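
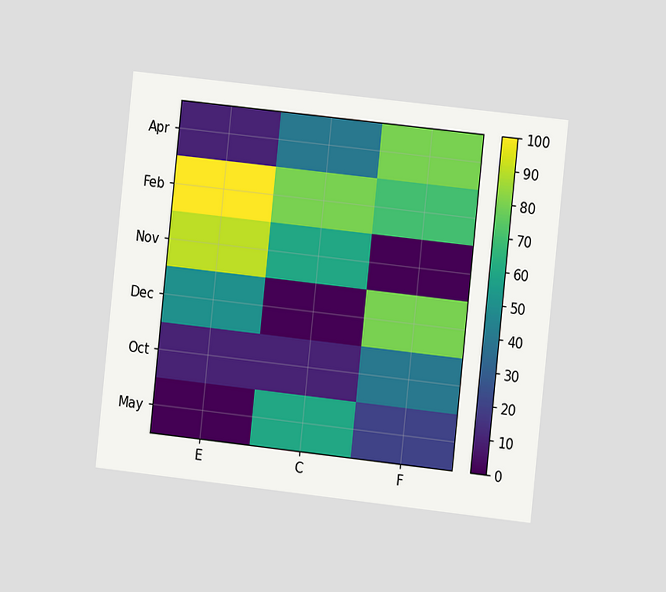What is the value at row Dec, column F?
The chart is tilted about 6° clockwise and viewed at a slight angle. Matching cell (Dec, F) against the colorbar gives 80.

80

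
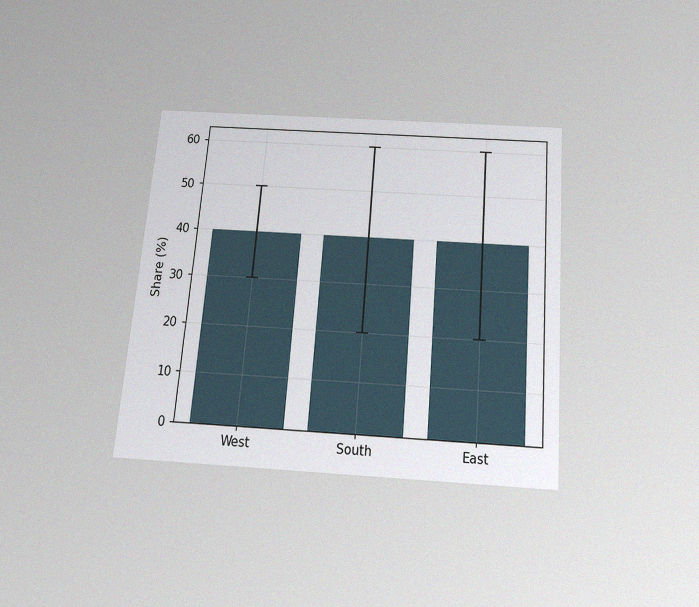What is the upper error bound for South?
The chart is tilted about 5° clockwise and viewed slightly from below, with some photo noise. The South bar's upper whisker reaches 60%.

60%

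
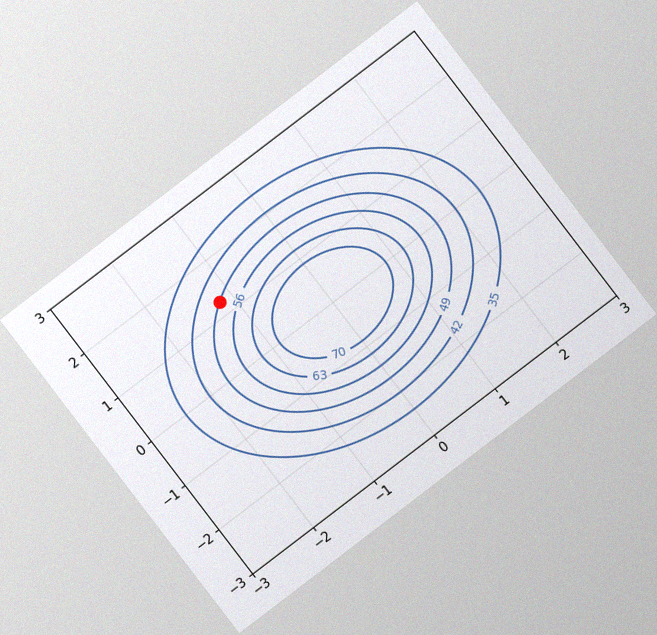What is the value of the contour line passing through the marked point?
49

The chart is tilted about 37° counter-clockwise, with some photo noise. The marked point sits on the contour labelled 49.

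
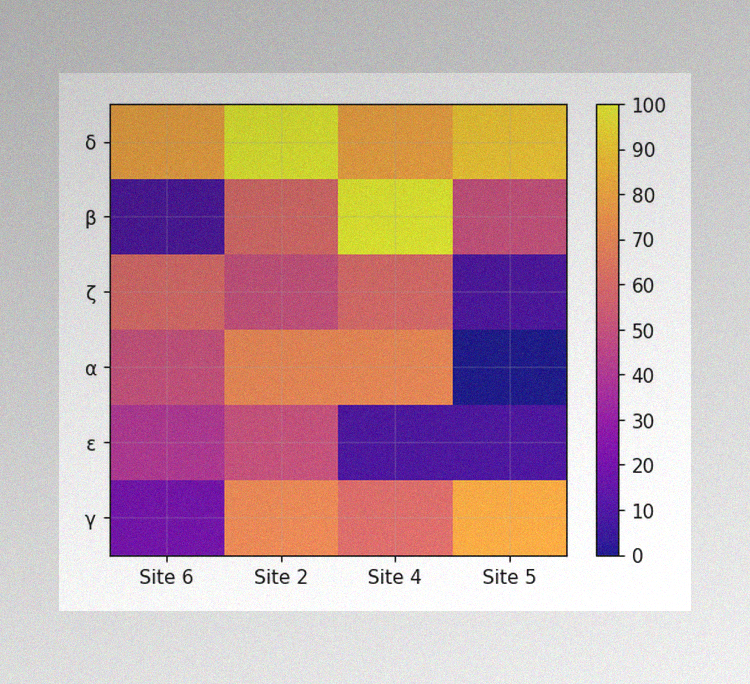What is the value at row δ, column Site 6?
80

The image has some photo noise and uneven lighting. Matching cell (δ, Site 6) against the colorbar gives 80.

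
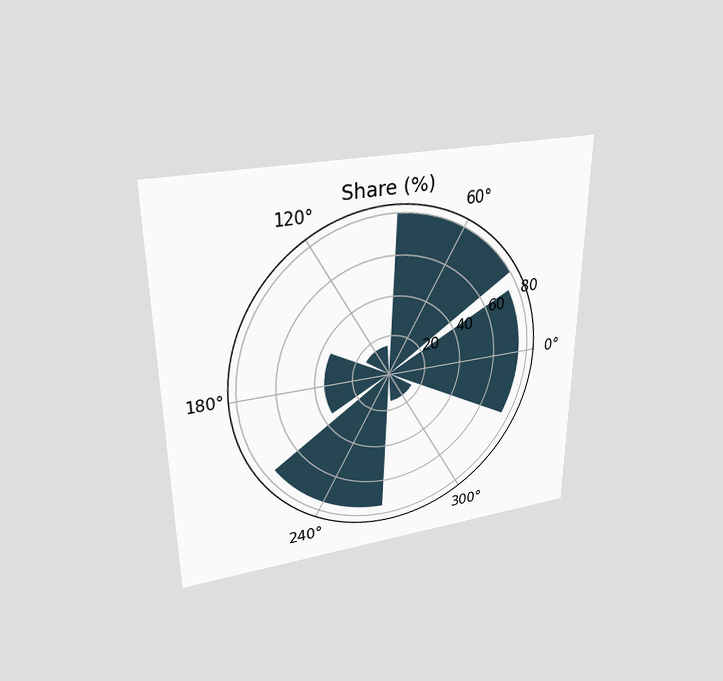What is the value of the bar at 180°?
The chart is viewed slightly from above. The bar at 180° reaches 35% on the radial axis.

35%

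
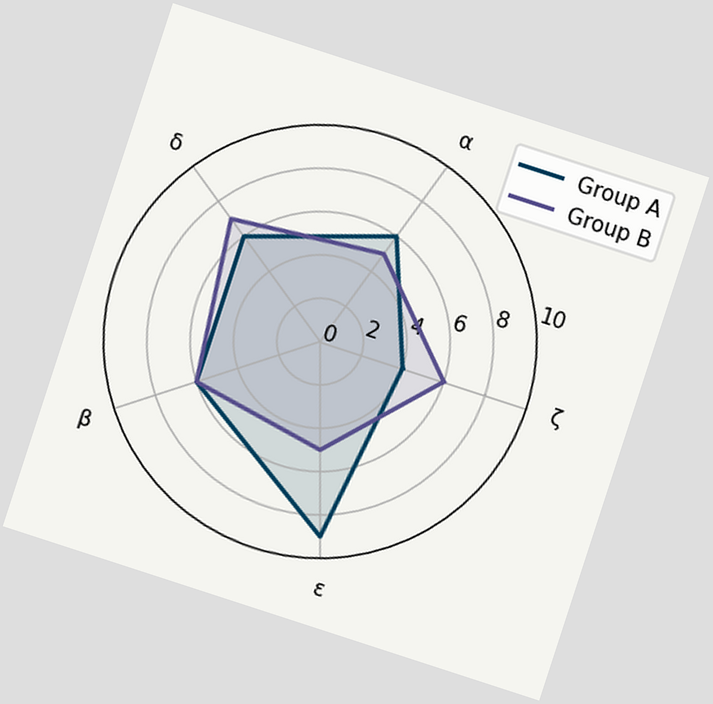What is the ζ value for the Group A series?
4

The chart is tilted about 18° clockwise. On the ζ axis, Group A reaches 4.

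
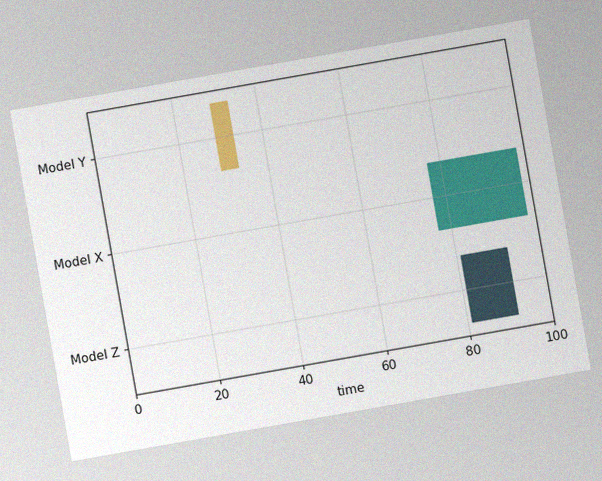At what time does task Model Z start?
81

The chart is tilted about 10° counter-clockwise, with some photo noise. The Model Z bar begins at t=81.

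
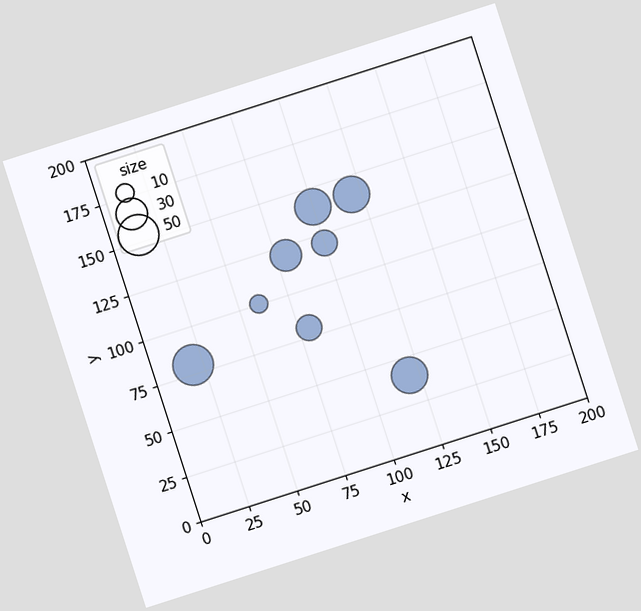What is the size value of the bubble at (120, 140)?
40

The chart is tilted about 18° counter-clockwise. Matching the bubble at (120, 140) against the size legend gives 40.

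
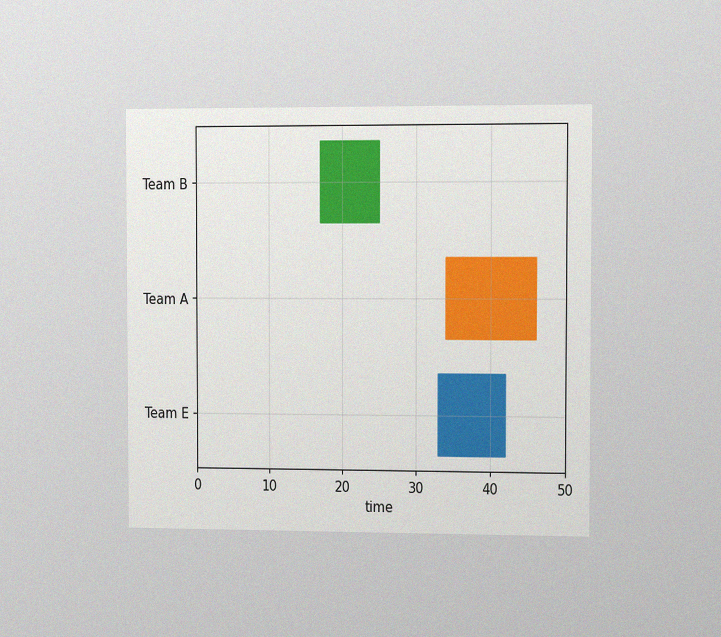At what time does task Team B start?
17

The chart is viewed slightly from the right, with some photo noise. The Team B bar begins at t=17.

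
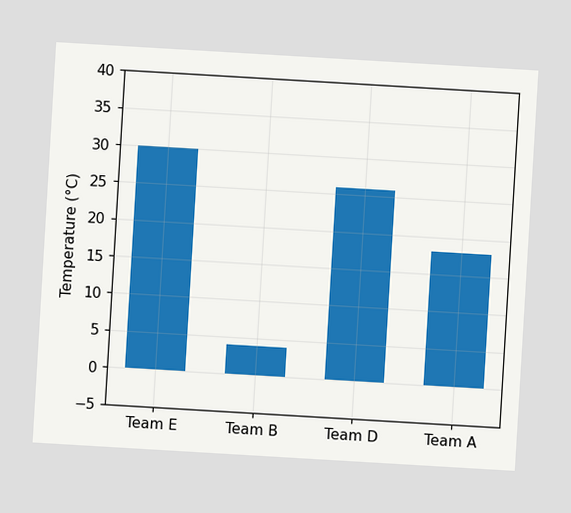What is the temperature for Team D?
The chart is tilted about 3° clockwise. Reading along the chart's y-axis, the Team D bar reaches 26°C.

26°C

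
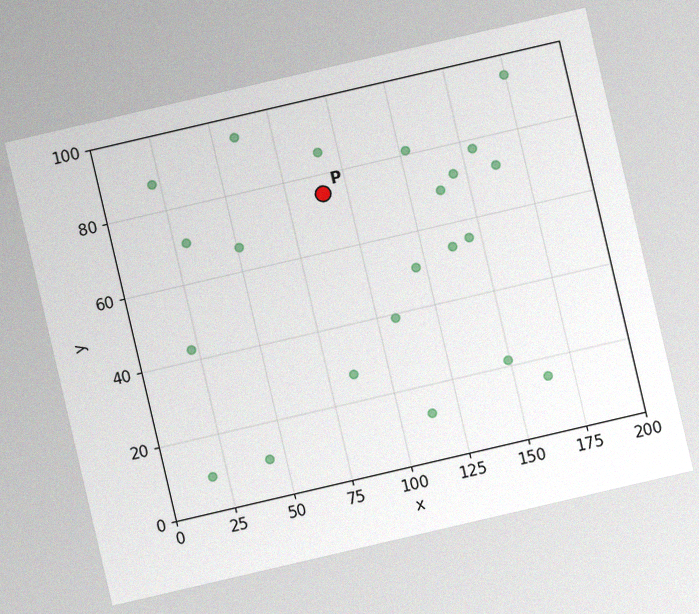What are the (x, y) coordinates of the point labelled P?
The chart is tilted about 13° counter-clockwise, with some photo noise. Following the gridlines from P to each axis, P sits at (90, 75).

(90, 75)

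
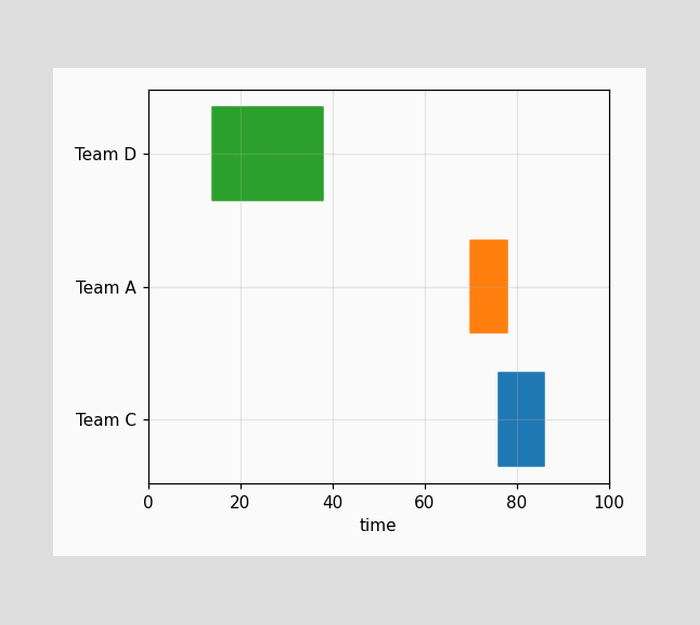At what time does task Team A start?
70

The Team A bar begins at t=70.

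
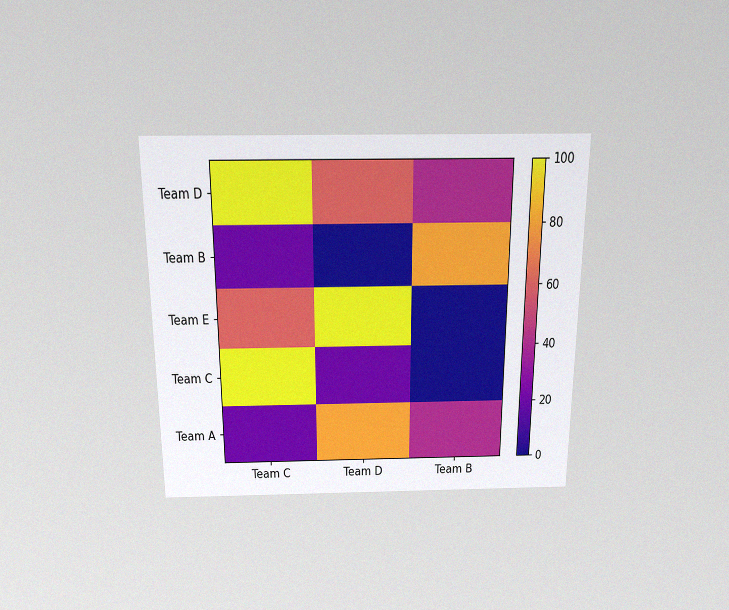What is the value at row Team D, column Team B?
40

The chart is viewed slightly from above, with some photo noise. Matching cell (Team D, Team B) against the colorbar gives 40.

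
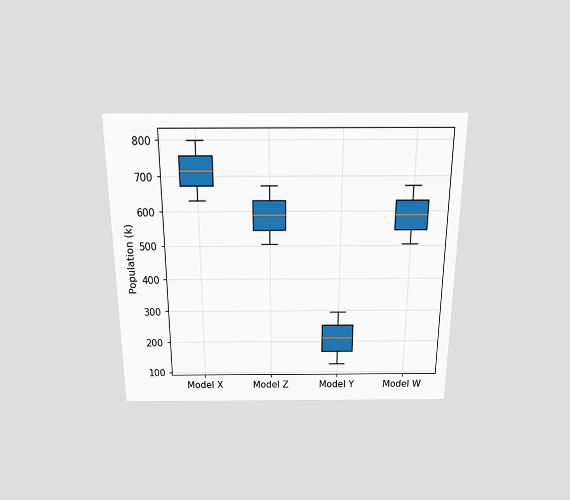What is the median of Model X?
The chart is viewed slightly from above. The median line in the Model X box sits at 714k.

714k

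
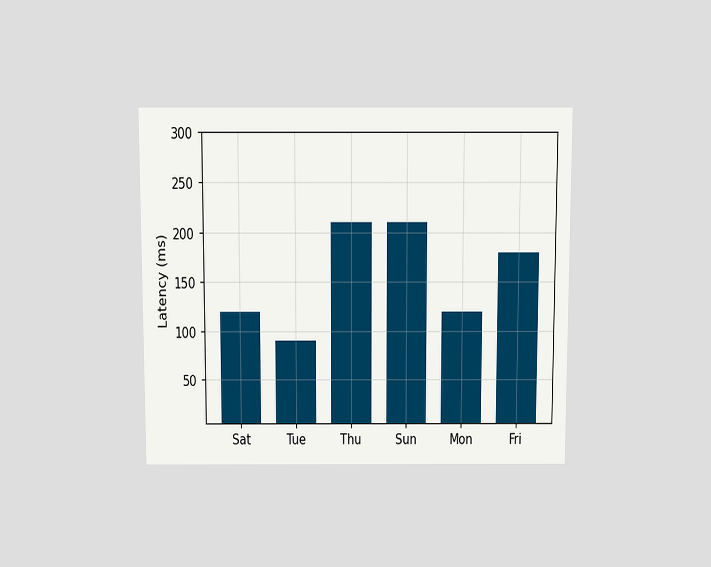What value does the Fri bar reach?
The chart is viewed slightly from above. Reading along the chart's y-axis, the Fri bar reaches 180ms.

180ms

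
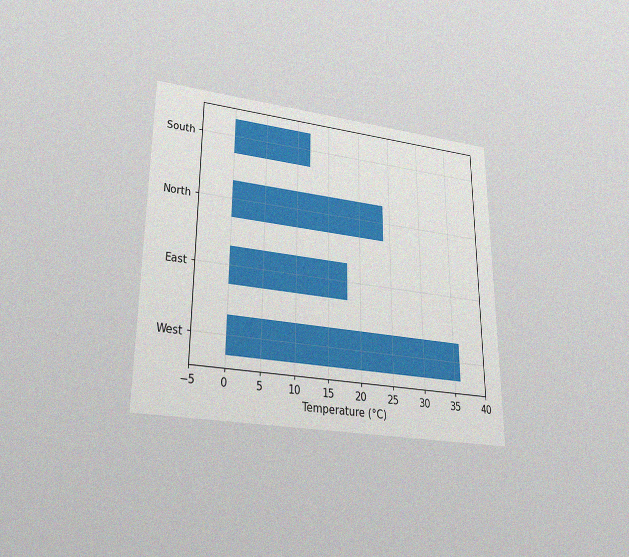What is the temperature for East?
18°C

The chart is viewed slightly from below, with some photo noise. Reading along the chart's x-axis, the East bar reaches 18°C.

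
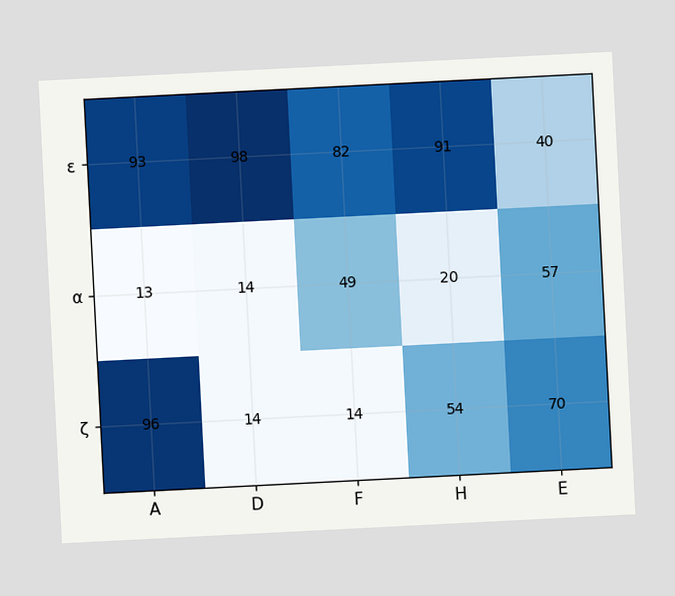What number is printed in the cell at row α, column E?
The chart is tilted about 3° counter-clockwise. The (α, E) cell reads 57.

57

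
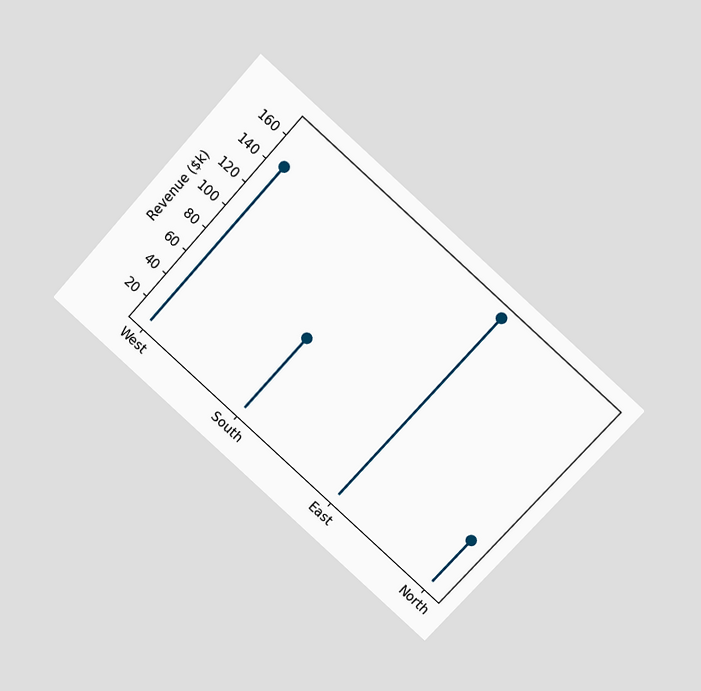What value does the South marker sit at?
The chart is tilted about 42° clockwise and viewed at a slight angle. The South marker sits at $72k.

$72k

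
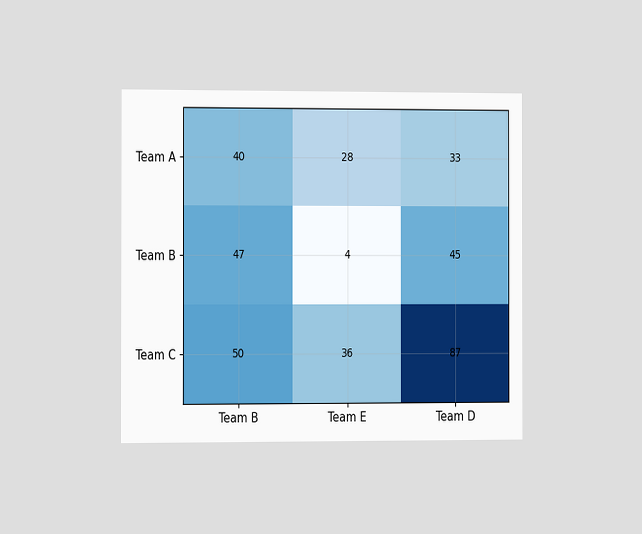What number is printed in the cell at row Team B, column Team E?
4

The chart is viewed slightly from the left. The (Team B, Team E) cell reads 4.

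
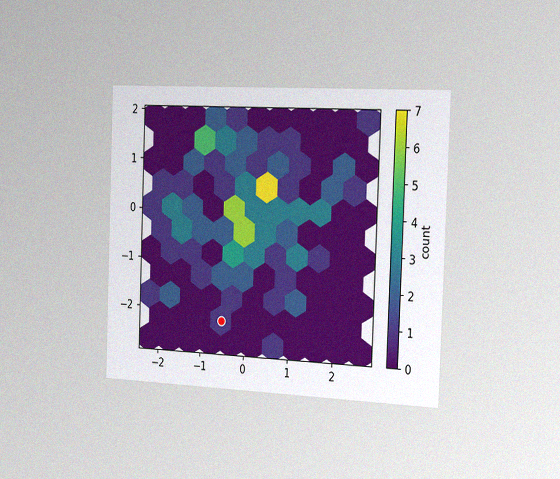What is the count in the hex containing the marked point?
1

The chart is tilted about 2° clockwise and viewed slightly from the right, with some photo noise. The marked hex reads 1 on the colorbar.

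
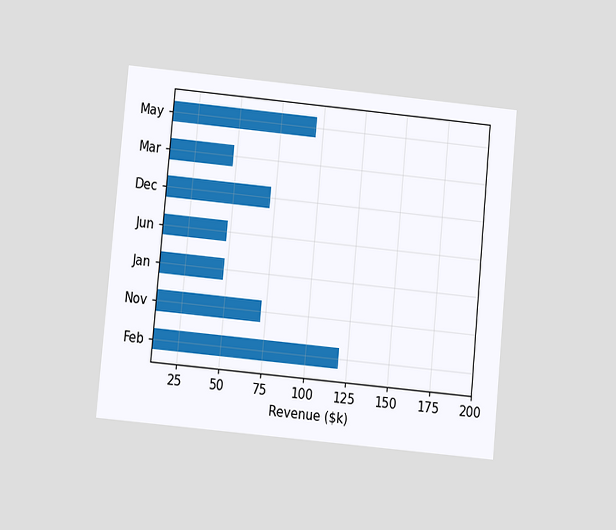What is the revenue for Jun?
The chart is tilted about 5° clockwise and viewed at a slight angle. Reading along the chart's x-axis, the Jun bar reaches $48k.

$48k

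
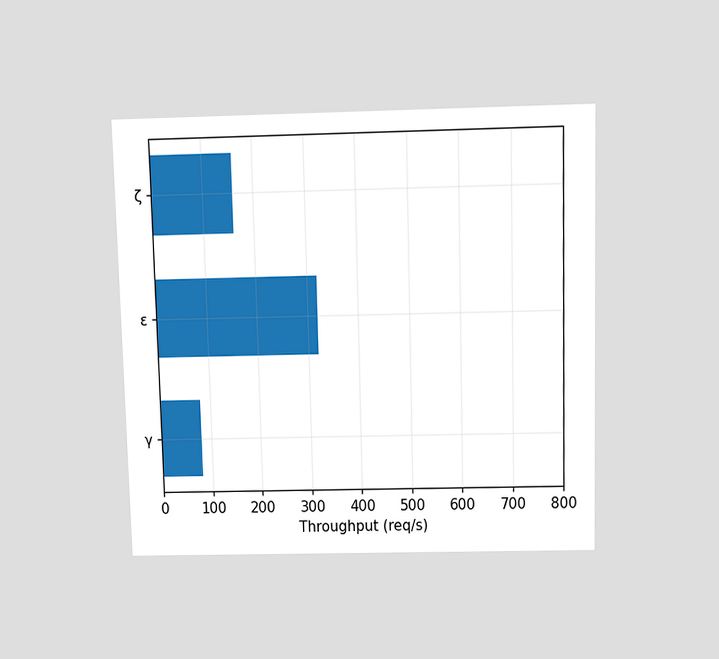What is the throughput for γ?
The chart is viewed slightly from above. Reading along the chart's x-axis, the γ bar reaches 80req/s.

80req/s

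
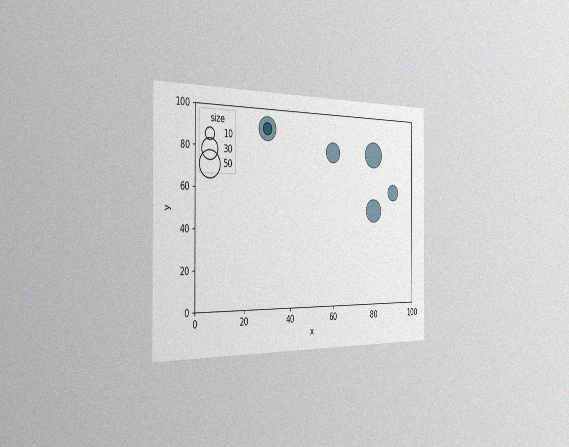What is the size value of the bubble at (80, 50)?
40

The chart is viewed slightly from the left, with some photo noise. Matching the bubble at (80, 50) against the size legend gives 40.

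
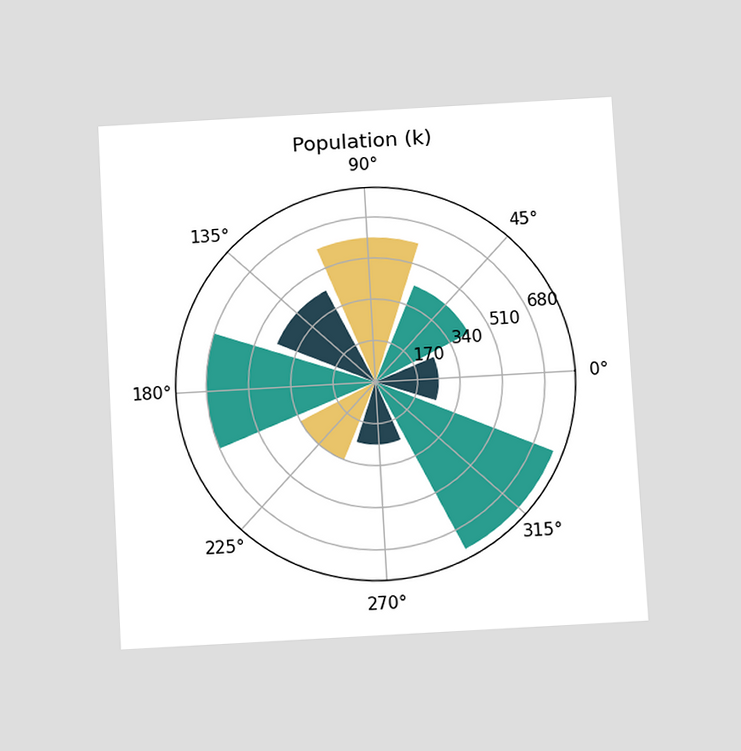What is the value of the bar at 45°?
425k

The chart is tilted about 3° counter-clockwise and viewed slightly from below. The bar at 45° reaches 425k on the radial axis.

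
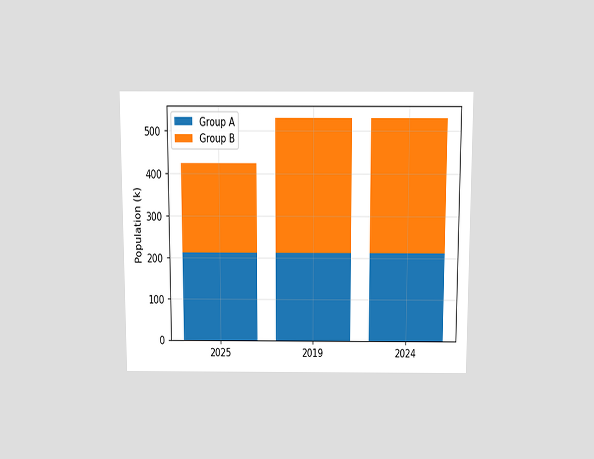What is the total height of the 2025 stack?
The chart is viewed slightly from above. The 2025 stack's top reaches 424k on the y-axis.

424k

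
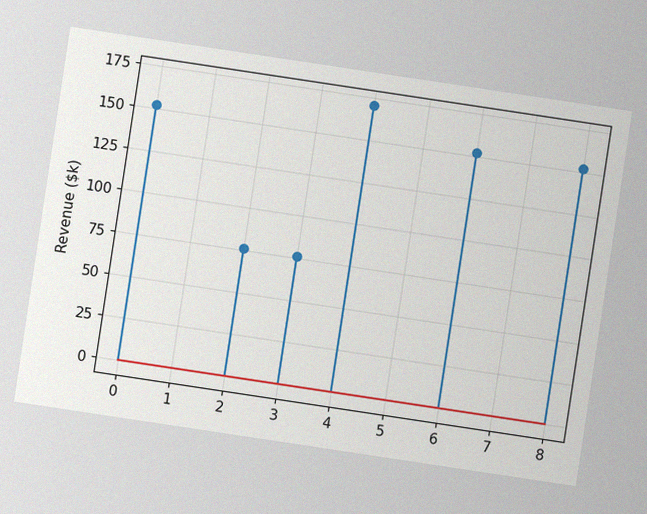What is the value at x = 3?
The chart is tilted about 9° clockwise, with some photo noise. The stem at x=3 reaches $76k.

$76k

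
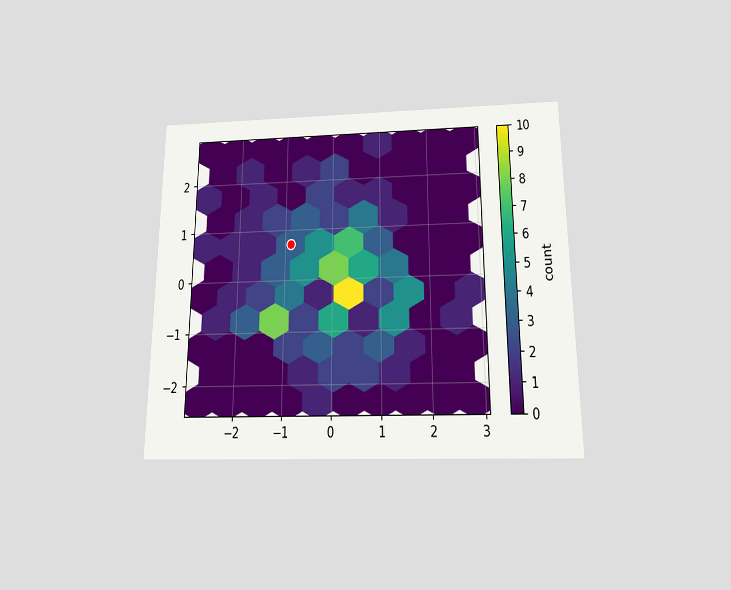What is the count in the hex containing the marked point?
The chart is viewed slightly from below. The marked hex reads 3 on the colorbar.

3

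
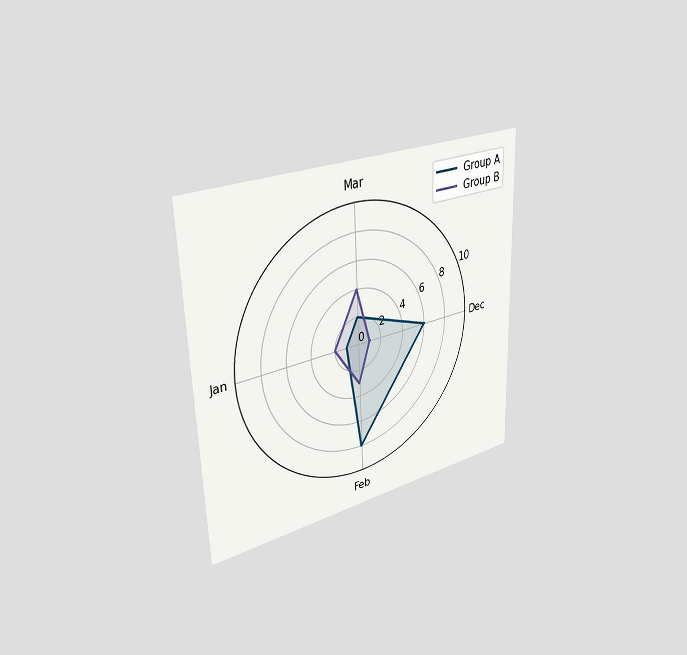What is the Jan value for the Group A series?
The chart is viewed slightly from the left. On the Jan axis, Group A reaches 1.

1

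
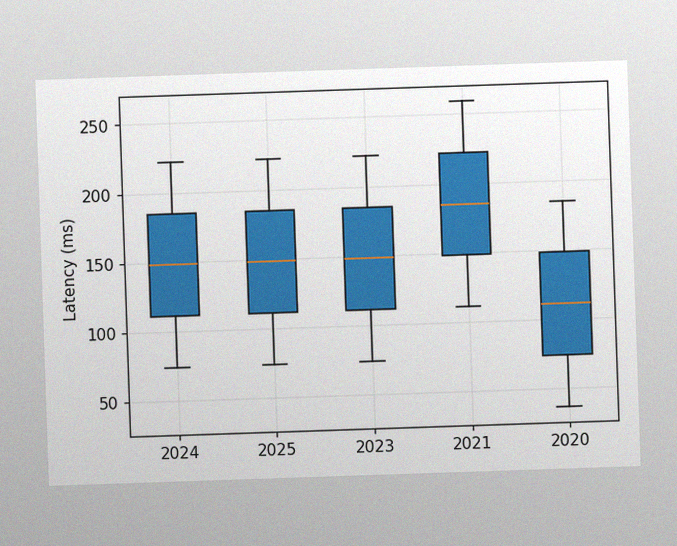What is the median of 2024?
The image has some photo noise and uneven lighting. The median line in the 2024 box sits at 148ms.

148ms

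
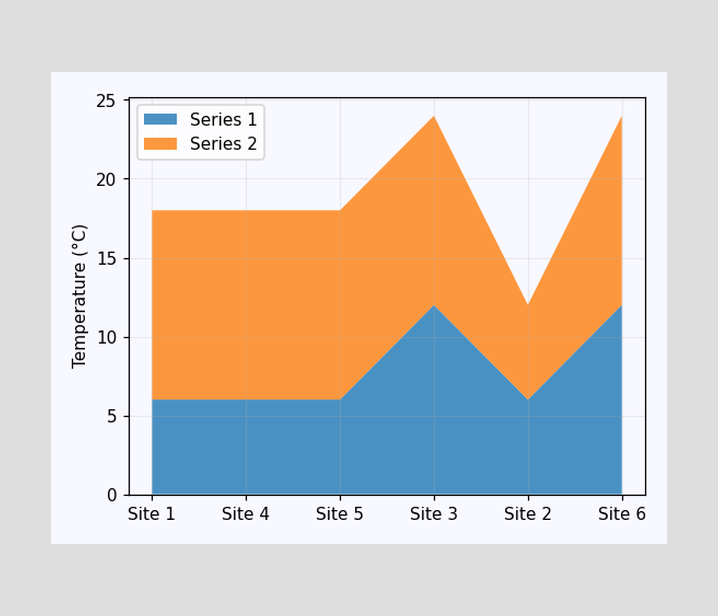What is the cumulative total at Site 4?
18°C

The stacked total at Site 4 reaches 18°C.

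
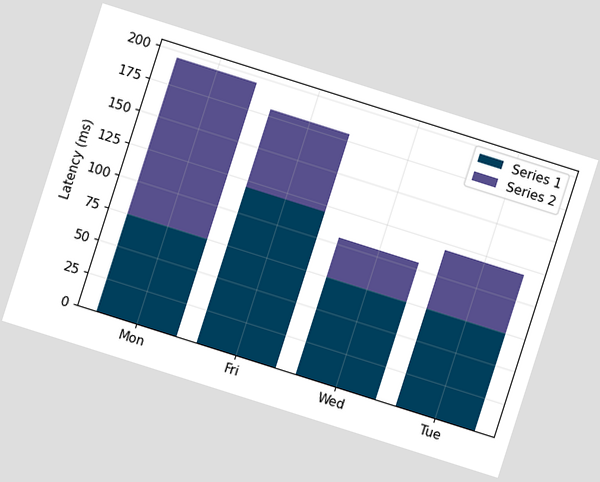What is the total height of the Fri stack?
180ms

The chart is tilted about 18° clockwise. The Fri stack's top reaches 180ms on the y-axis.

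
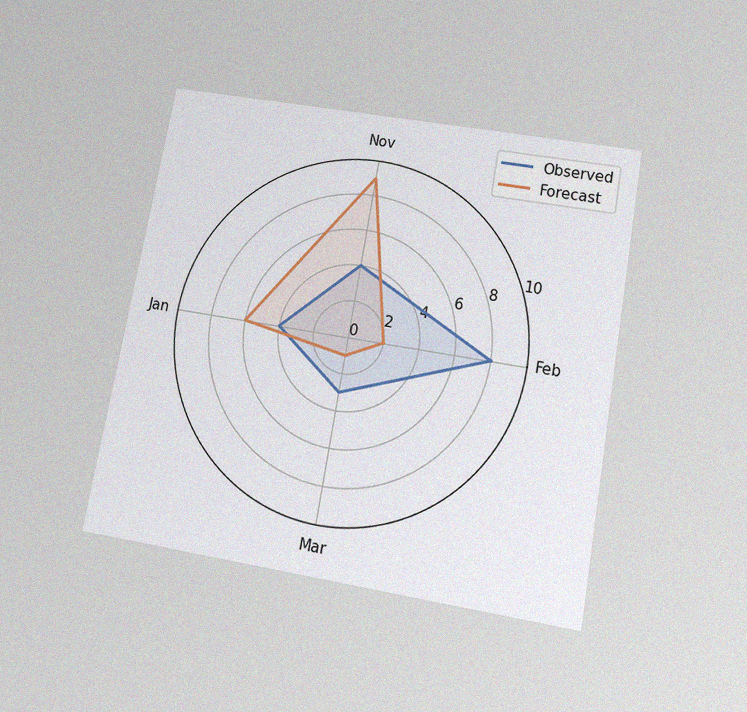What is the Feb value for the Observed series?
8

The chart is tilted about 10° clockwise and viewed slightly from below, with some photo noise. On the Feb axis, Observed reaches 8.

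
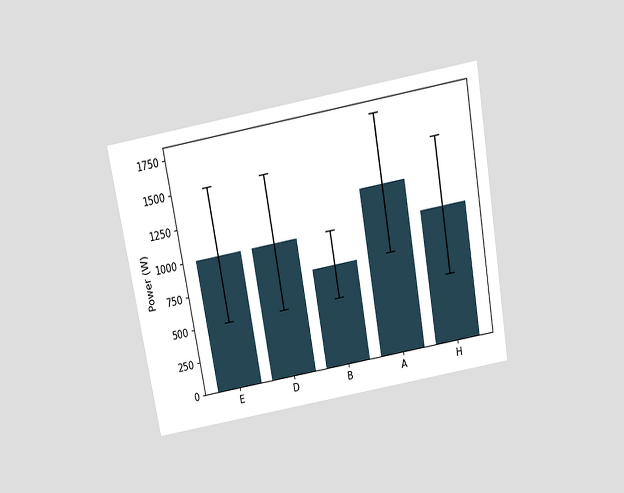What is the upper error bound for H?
The chart is tilted about 10° counter-clockwise and viewed slightly from above. The H bar's upper whisker reaches 1500W.

1500W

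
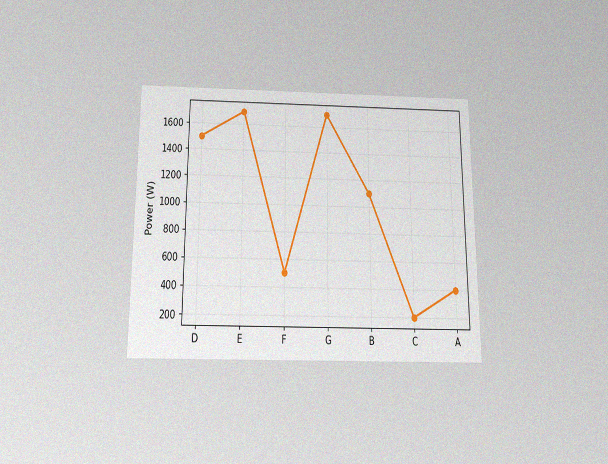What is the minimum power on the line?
200W

The chart is viewed slightly from below, with some photo noise. The lowest point is at C, and reading across to the y-axis gives 200W.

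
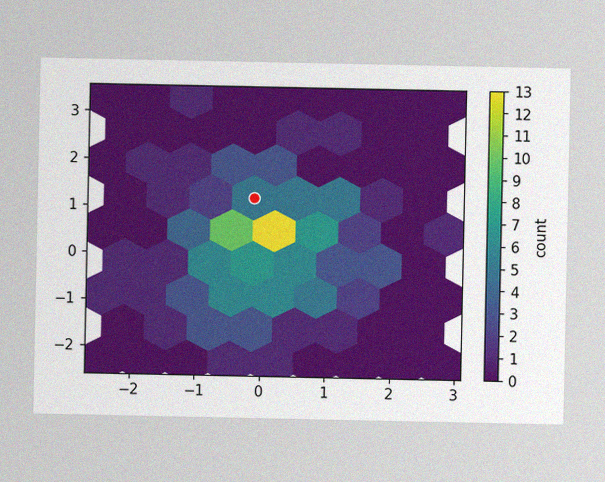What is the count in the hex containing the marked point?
5

The image has some photo noise and uneven lighting. The marked hex reads 5 on the colorbar.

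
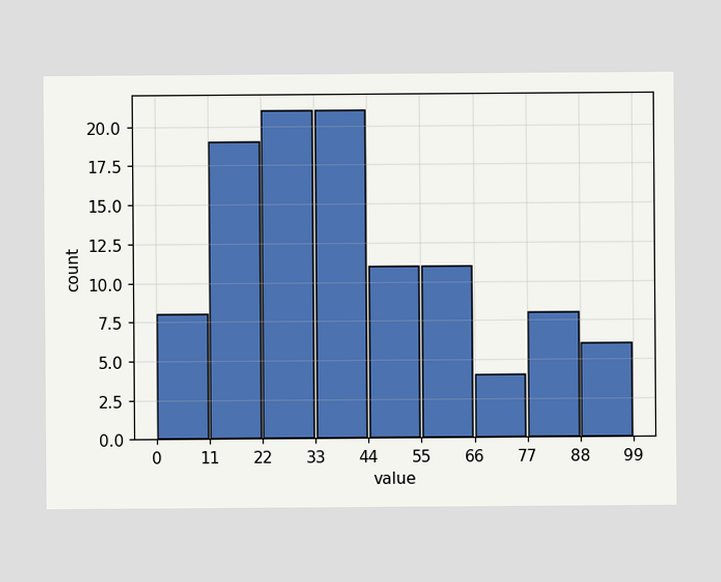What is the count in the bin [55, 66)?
11

The [55, 66) bin has height 11.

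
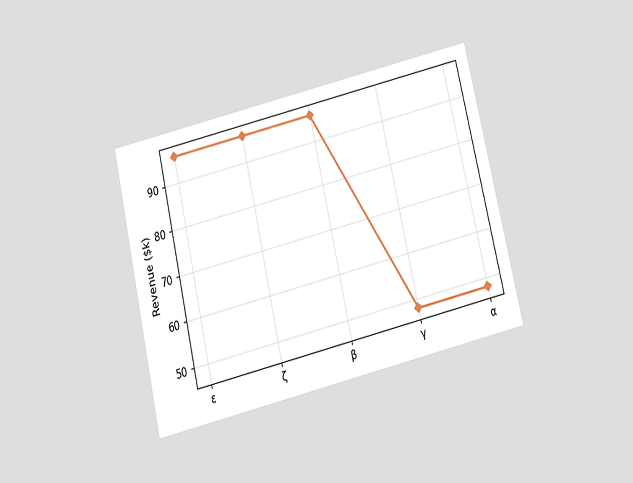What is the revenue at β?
The chart is tilted about 13° counter-clockwise and viewed slightly from below. At β, the line is at $96k.

$96k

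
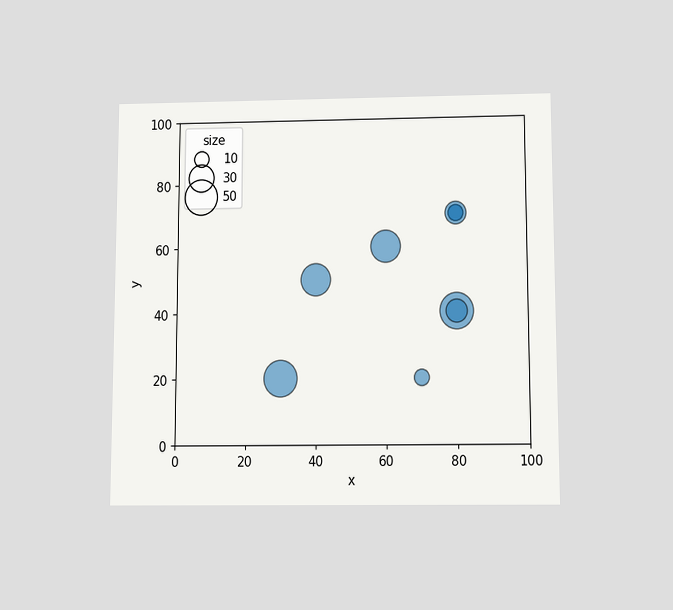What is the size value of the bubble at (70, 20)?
10

The chart is viewed slightly from below. Matching the bubble at (70, 20) against the size legend gives 10.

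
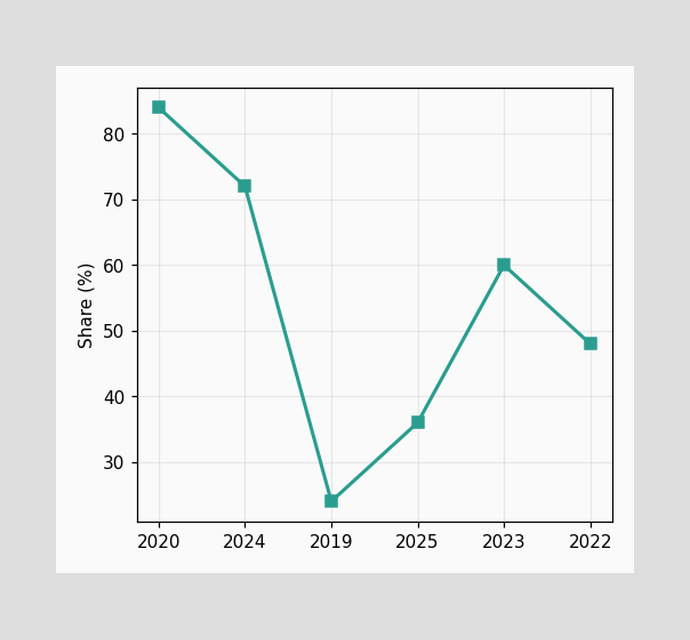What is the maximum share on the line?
The highest point is at 2020, and reading across to the y-axis gives 84%.

84%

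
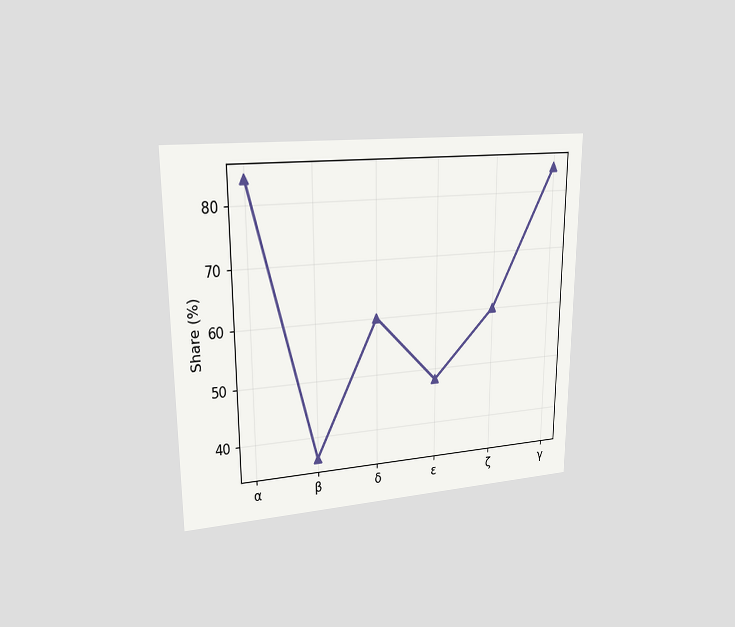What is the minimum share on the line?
The chart is viewed at a slight angle. The lowest point is at β, and reading across to the y-axis gives 36%.

36%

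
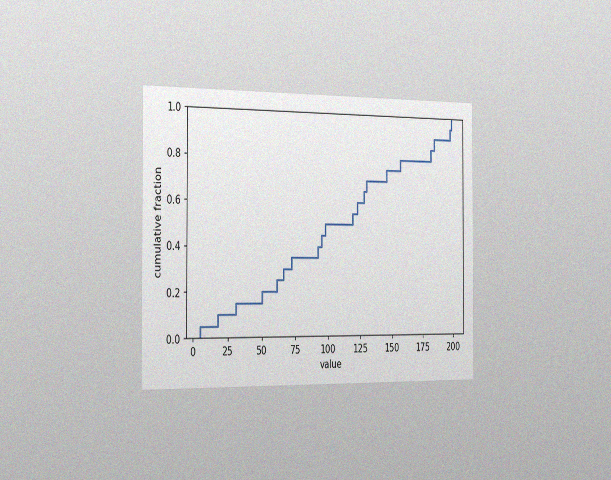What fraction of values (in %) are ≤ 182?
The chart is viewed slightly from the left, with some photo noise. At x=182 the ECDF step is at 85%.

85%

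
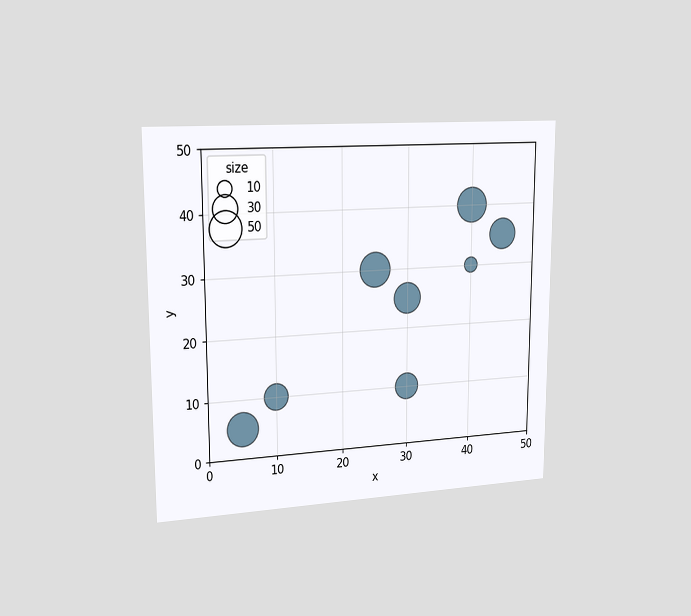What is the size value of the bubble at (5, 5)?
The chart is viewed slightly from the left. Matching the bubble at (5, 5) against the size legend gives 50.

50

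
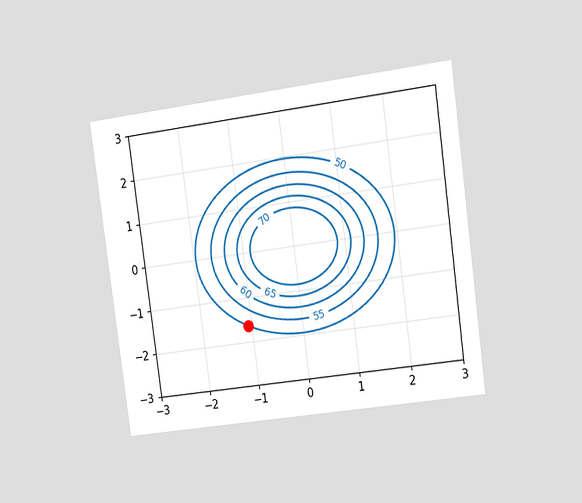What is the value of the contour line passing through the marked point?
50

The chart is tilted about 8° counter-clockwise and viewed slightly from the right. The marked point sits on the contour labelled 50.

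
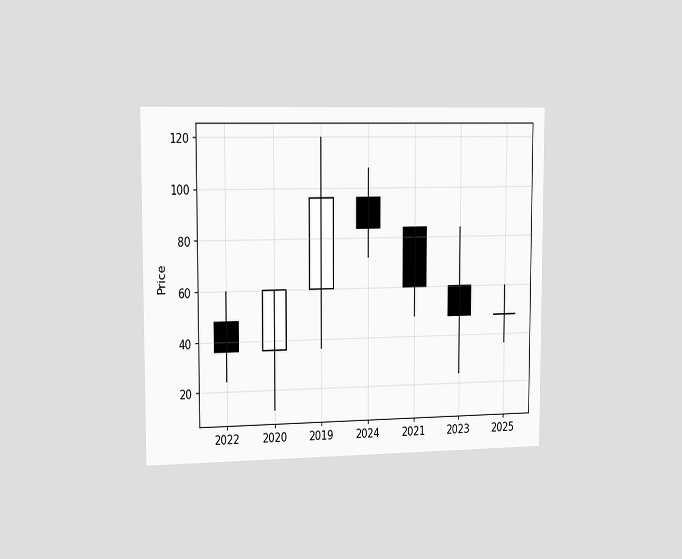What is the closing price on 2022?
36

The chart is viewed slightly from the left. The 2022 candle closes at 36.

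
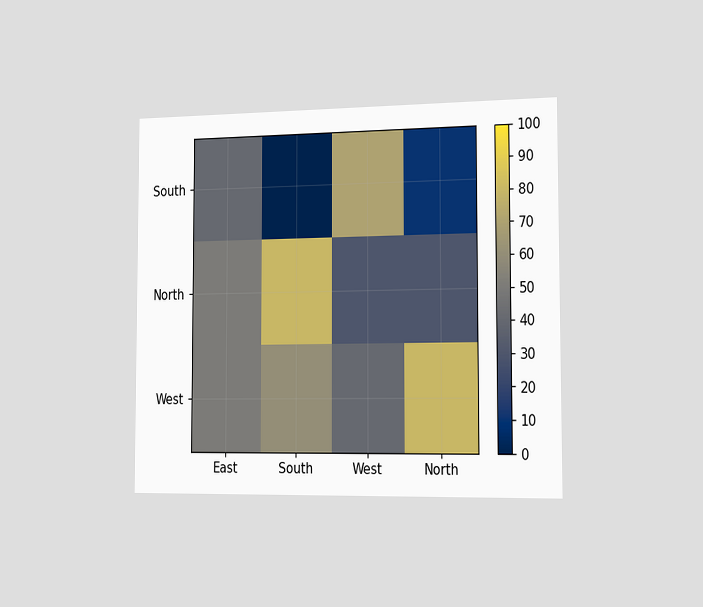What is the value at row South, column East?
40

The chart is viewed slightly from the right. Matching cell (South, East) against the colorbar gives 40.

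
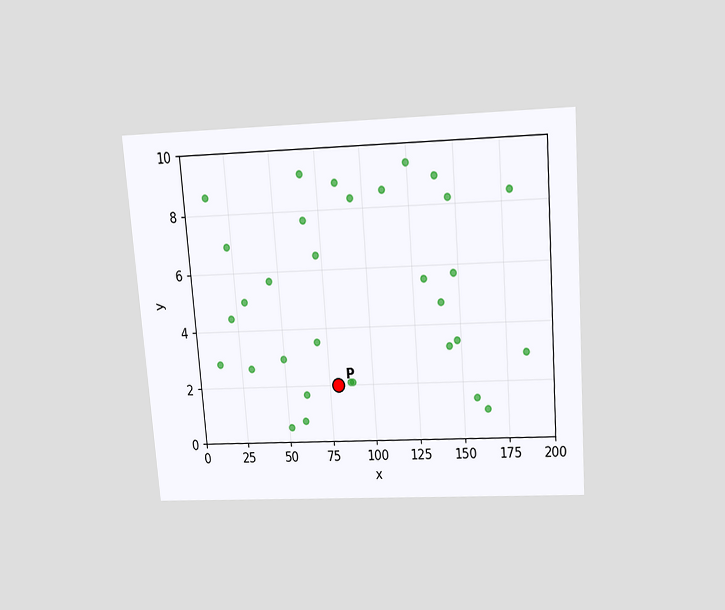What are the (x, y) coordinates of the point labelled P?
(80, 2)

The chart is tilted about 4° counter-clockwise and viewed slightly from above. Following the gridlines from P to each axis, P sits at (80, 2).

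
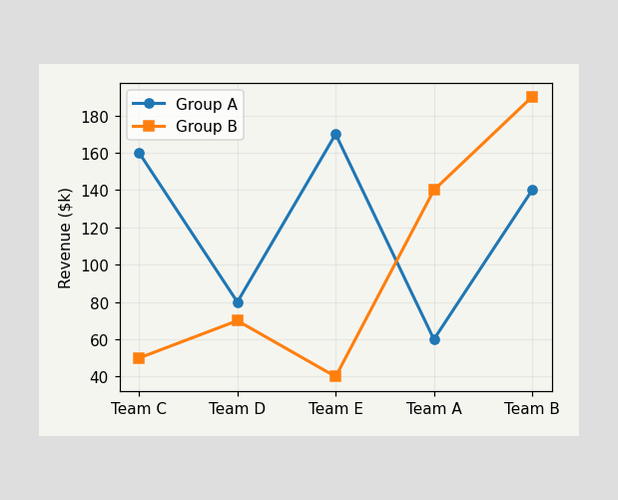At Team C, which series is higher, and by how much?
At Team C, Group A sits above the other line by $110k.

Group A, by $110k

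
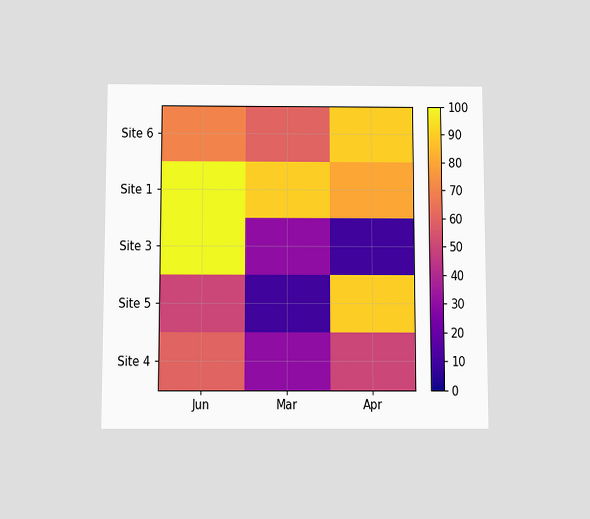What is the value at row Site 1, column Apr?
The chart is viewed slightly from below. Matching cell (Site 1, Apr) against the colorbar gives 80.

80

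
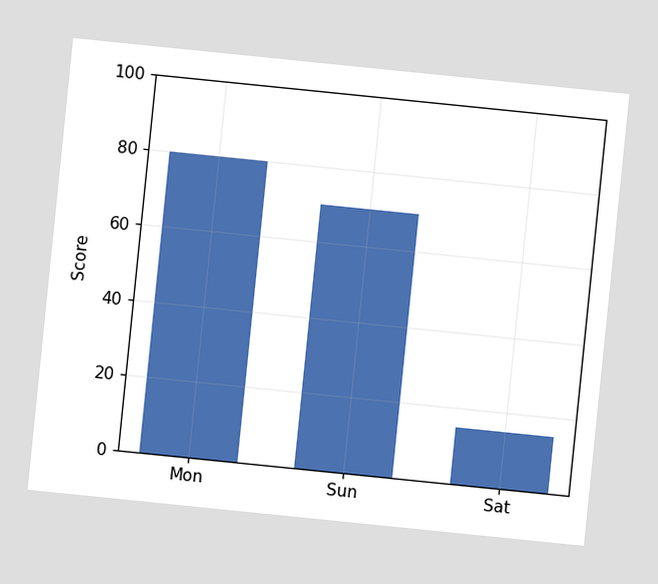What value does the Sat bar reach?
The chart is tilted about 6° clockwise. Reading along the chart's y-axis, the Sat bar reaches 15.

15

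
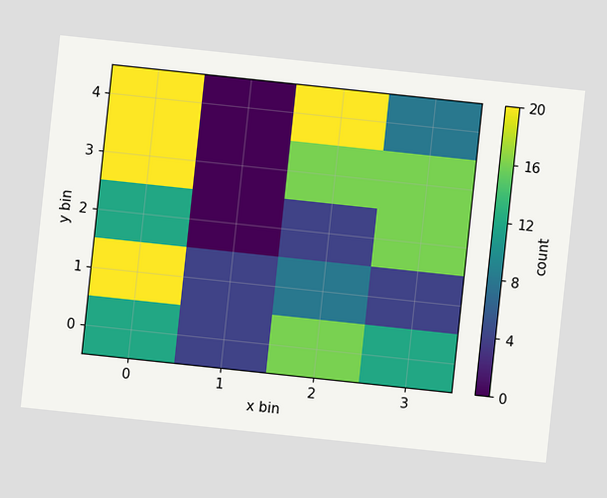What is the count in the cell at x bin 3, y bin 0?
12

The chart is tilted about 6° clockwise. Matching the cell (3, 0) against the colorbar gives 12.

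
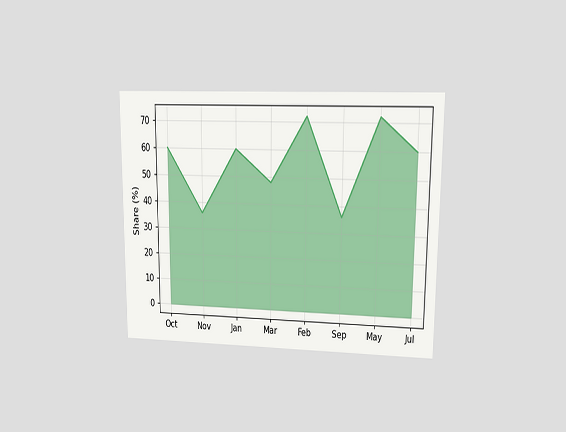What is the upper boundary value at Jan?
The chart is viewed at a slight angle. At Jan the upper boundary is at 60%.

60%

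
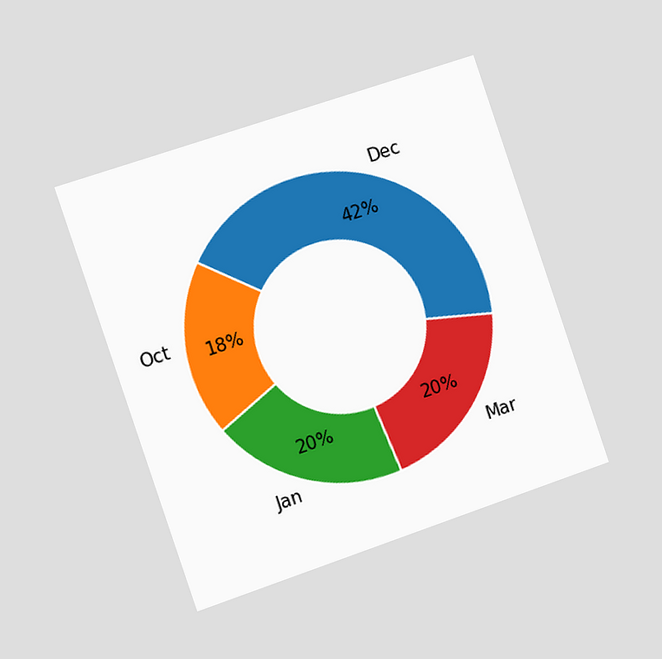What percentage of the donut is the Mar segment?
20%

The chart is tilted about 19° counter-clockwise and viewed slightly from the left. The Mar segment takes up 20% of the ring.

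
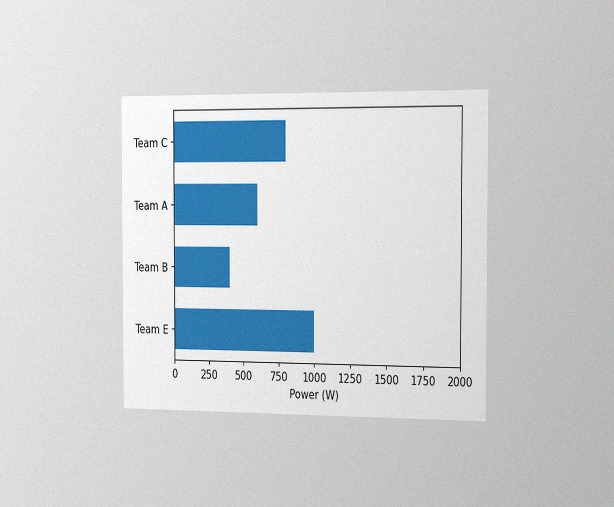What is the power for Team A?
600W

The chart is viewed slightly from the right, with some photo noise. Reading along the chart's x-axis, the Team A bar reaches 600W.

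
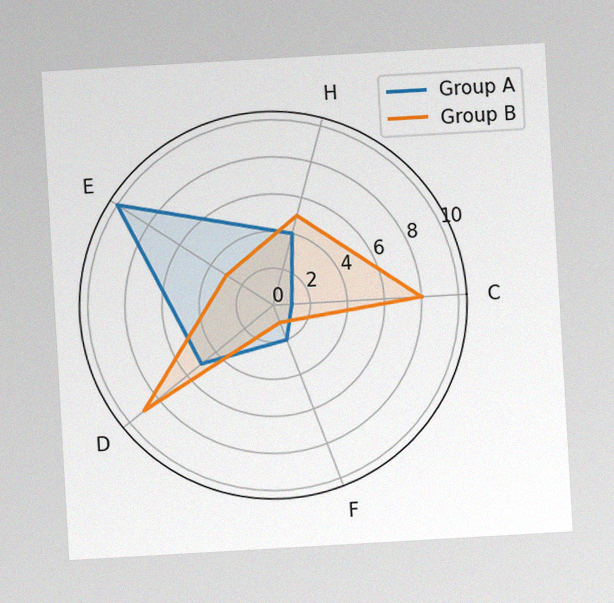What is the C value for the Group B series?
The chart is tilted about 3° counter-clockwise, with some photo noise. On the C axis, Group B reaches 8.

8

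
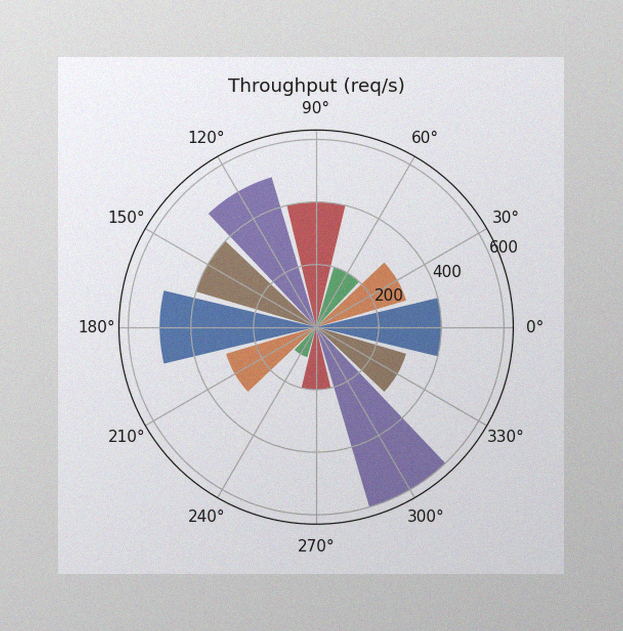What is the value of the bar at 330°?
The image has some photo noise and uneven lighting. The bar at 330° reaches 300req/s on the radial axis.

300req/s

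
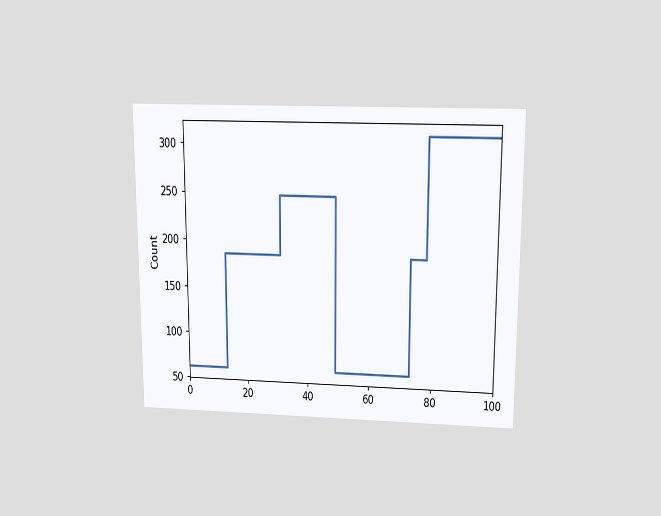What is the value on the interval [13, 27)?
The chart is viewed slightly from above. On [13, 27) the step sits at 186.

186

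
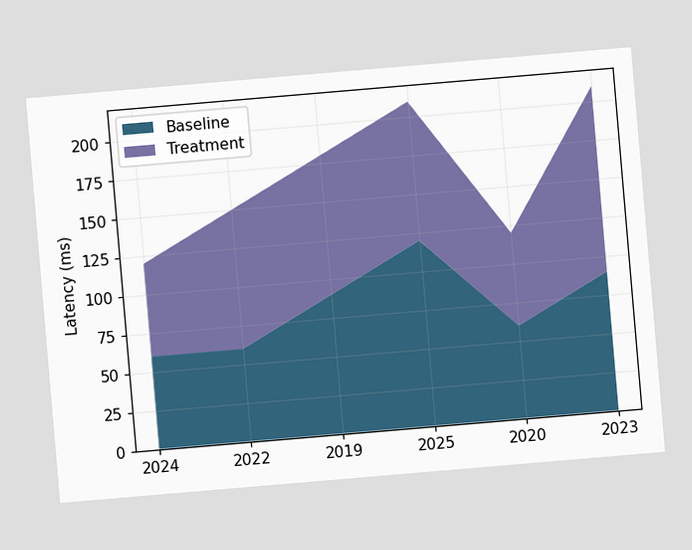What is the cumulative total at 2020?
120ms

The chart is tilted about 5° counter-clockwise. The stacked total at 2020 reaches 120ms.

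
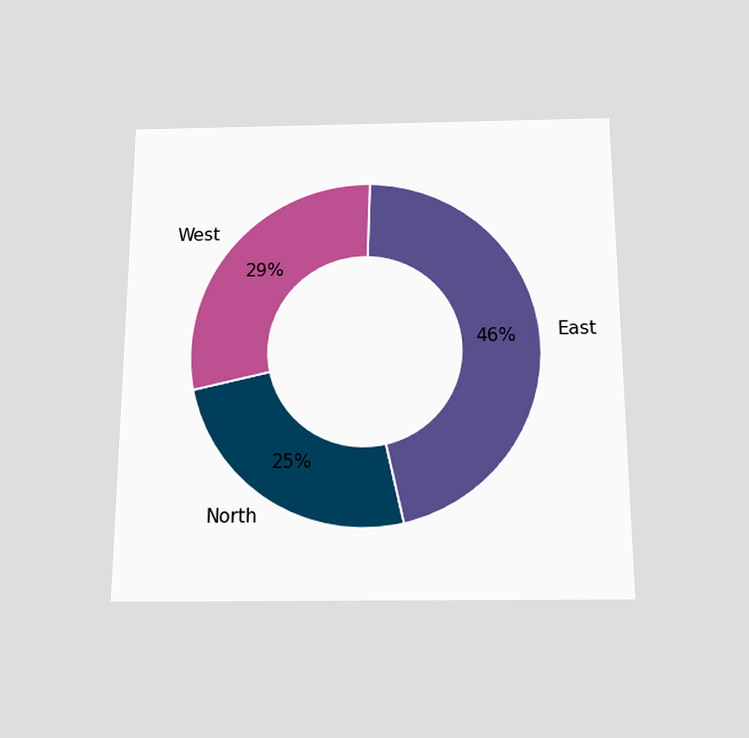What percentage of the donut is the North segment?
25%

The chart is viewed slightly from below. The North segment takes up 25% of the ring.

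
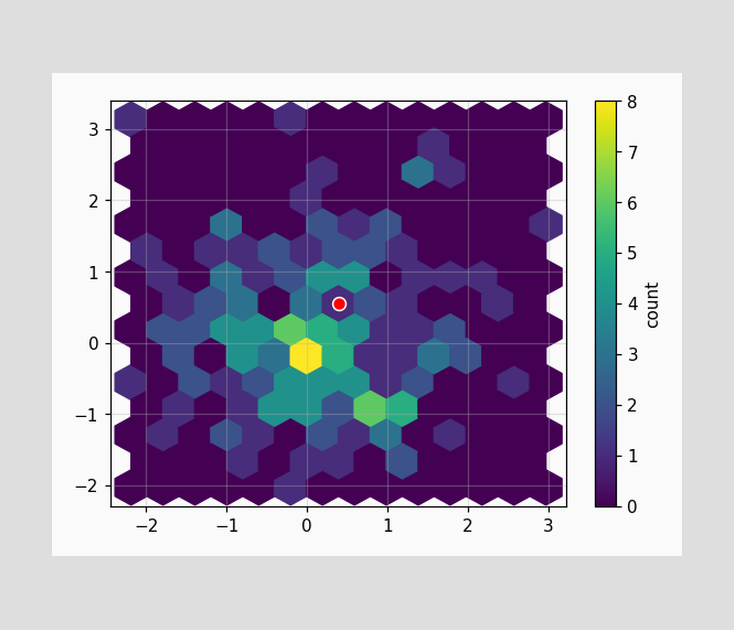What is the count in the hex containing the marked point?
1

The marked hex reads 1 on the colorbar.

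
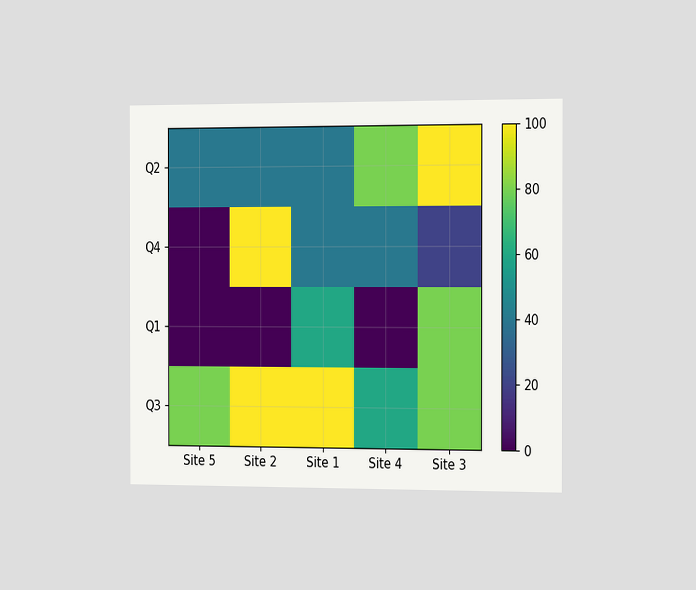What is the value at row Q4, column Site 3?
20

The chart is viewed slightly from the right. Matching cell (Q4, Site 3) against the colorbar gives 20.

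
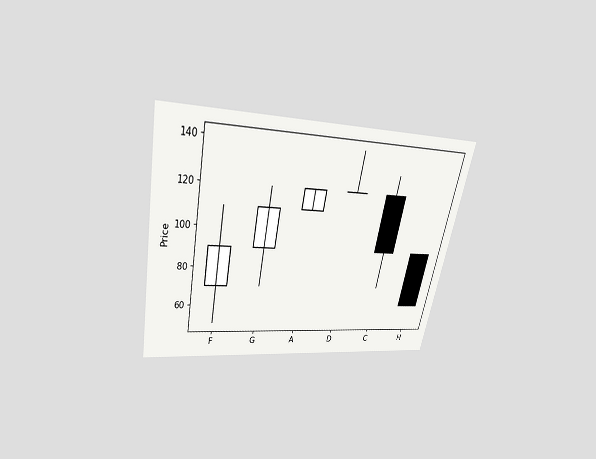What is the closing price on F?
90

The chart is tilted about 12° clockwise and viewed slightly from above. The F candle closes at 90.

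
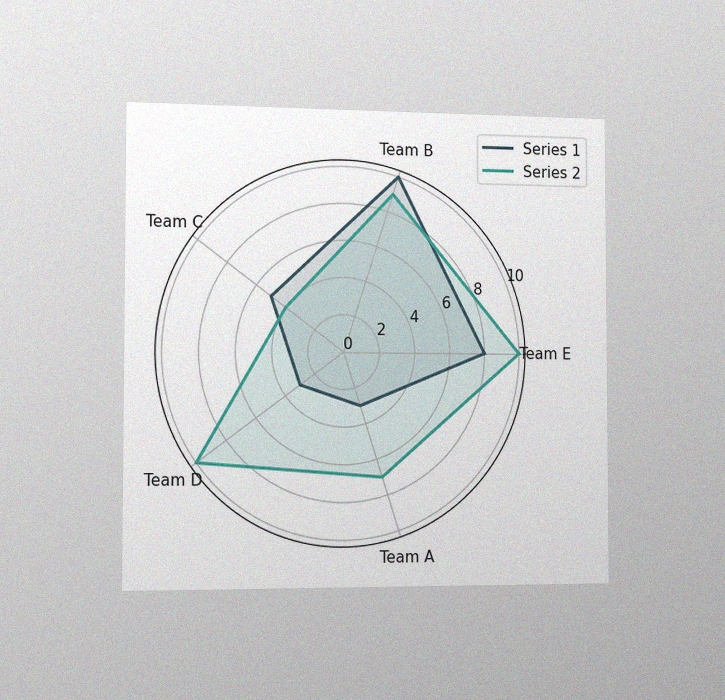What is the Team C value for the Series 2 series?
4

The chart is viewed slightly from the left, with some photo noise. On the Team C axis, Series 2 reaches 4.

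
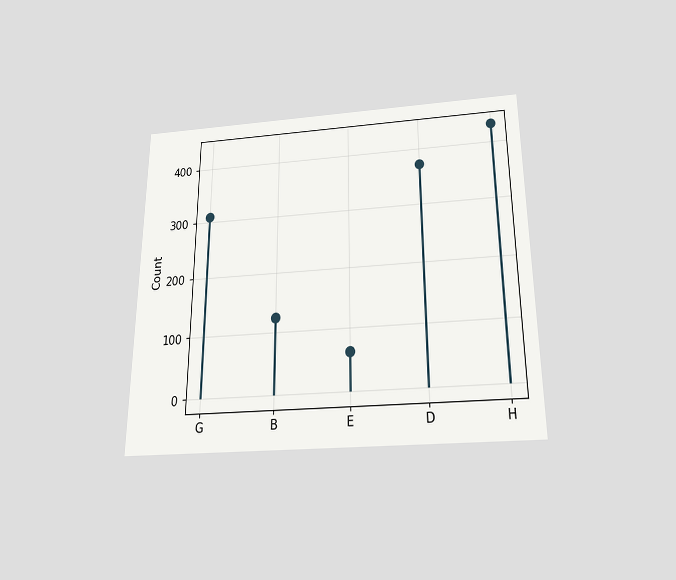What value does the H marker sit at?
434

The chart is viewed slightly from below. The H marker sits at 434.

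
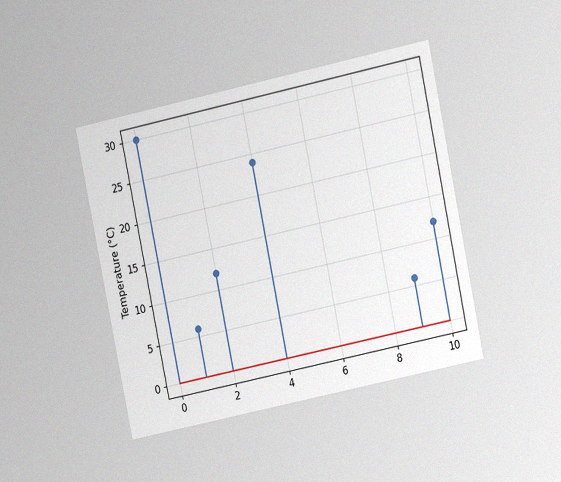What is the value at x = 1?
6°C

The chart is tilted about 12° counter-clockwise and viewed at a slight angle, with some photo noise. The stem at x=1 reaches 6°C.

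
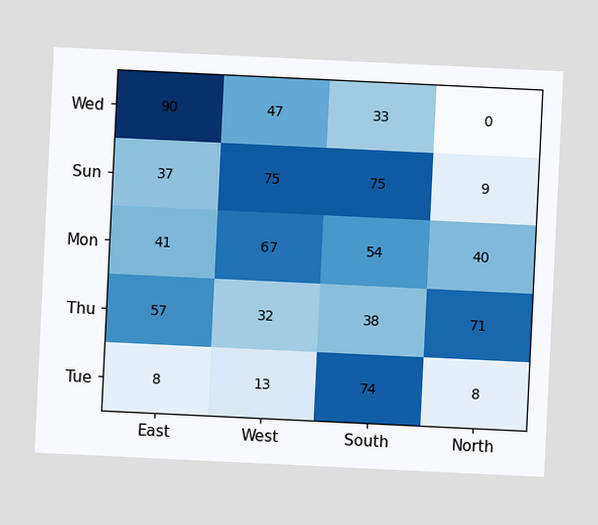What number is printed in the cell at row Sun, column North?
The chart is tilted about 3° clockwise. The (Sun, North) cell reads 9.

9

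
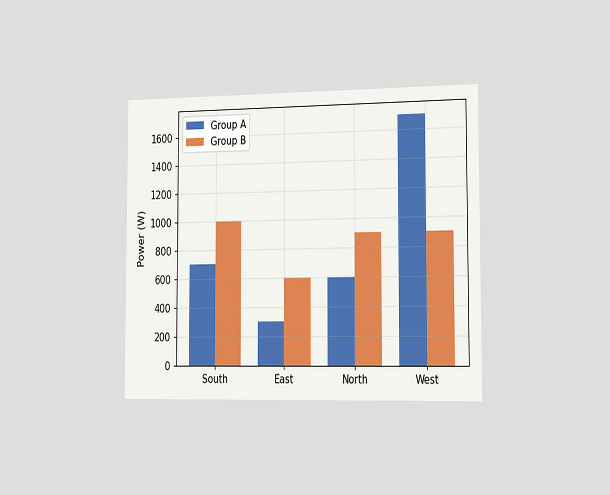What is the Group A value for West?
The chart is viewed slightly from the right. The Group A bar at West reaches 1700W on the y-axis.

1700W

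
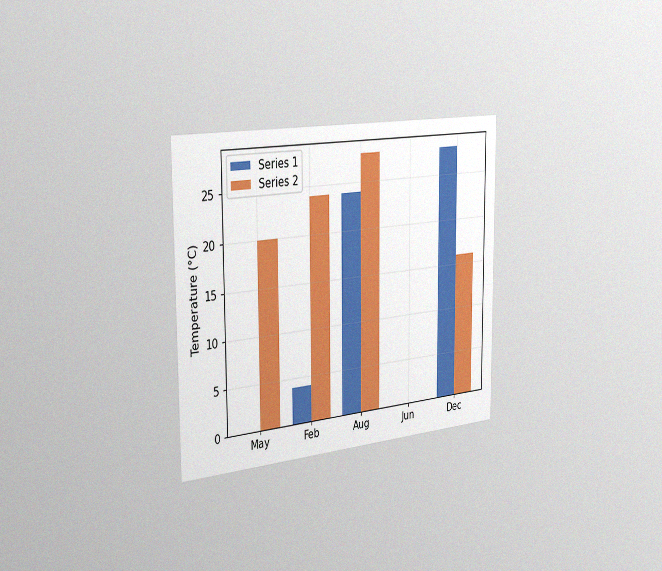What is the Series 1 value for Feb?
4°C

The chart is viewed slightly from the left, with some photo noise. The Series 1 bar at Feb reaches 4°C on the y-axis.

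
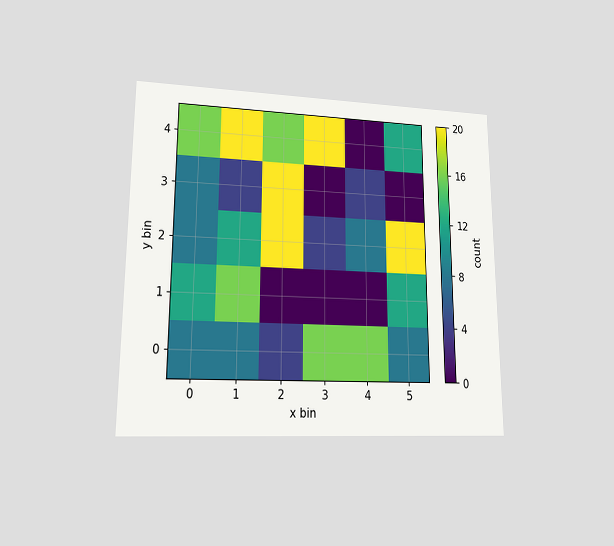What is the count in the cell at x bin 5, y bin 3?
The chart is viewed at a slight angle. Matching the cell (5, 3) against the colorbar gives 0.

0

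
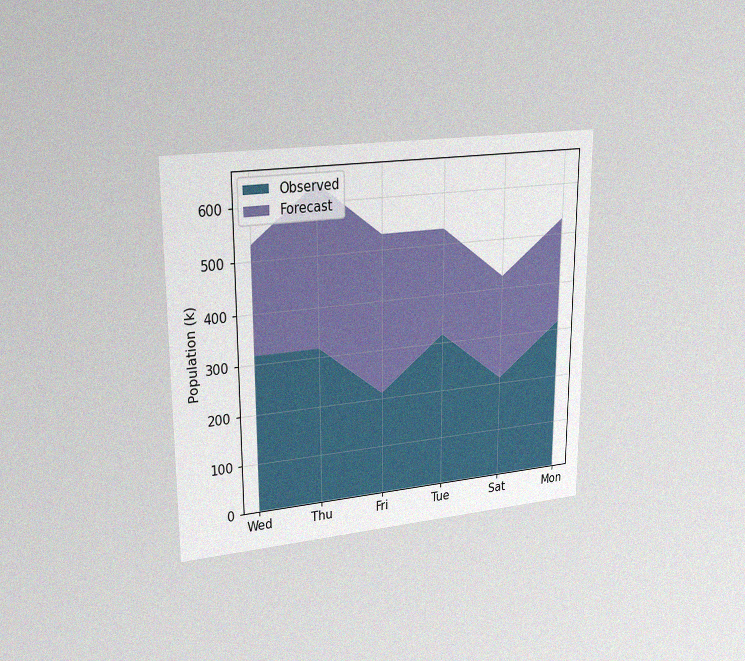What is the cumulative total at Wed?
530k

The chart is viewed at a slight angle, with some photo noise. The stacked total at Wed reaches 530k.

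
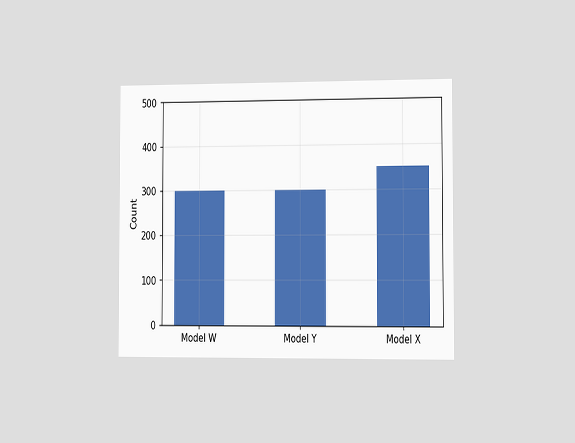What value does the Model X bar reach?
The chart is viewed slightly from the right. Reading along the chart's y-axis, the Model X bar reaches 350.

350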